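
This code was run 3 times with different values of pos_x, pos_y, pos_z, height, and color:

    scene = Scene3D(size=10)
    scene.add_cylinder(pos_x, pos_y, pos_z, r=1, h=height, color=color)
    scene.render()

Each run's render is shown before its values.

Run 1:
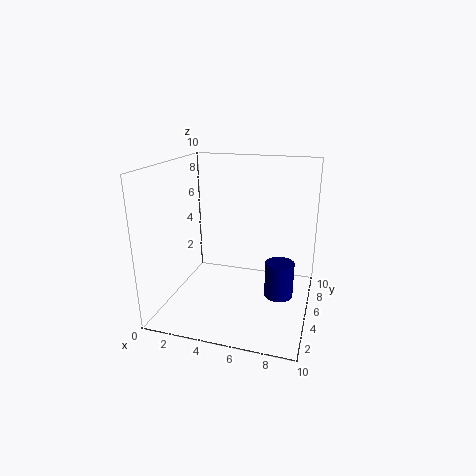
pos_x = 8, pos_y = 5, pos_z = 1, height = 2.5, color = 'navy'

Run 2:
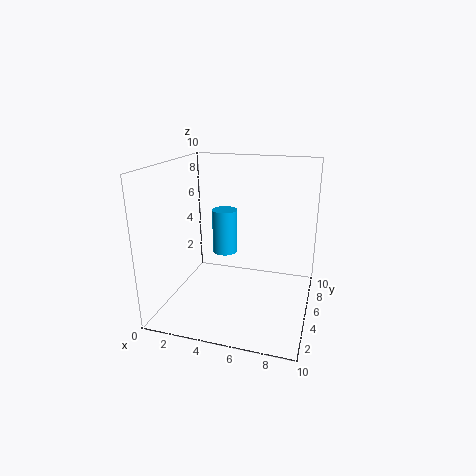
pos_x = 3, pos_y = 8, pos_z = 2.5, height = 3.5, color = 'deepskyblue'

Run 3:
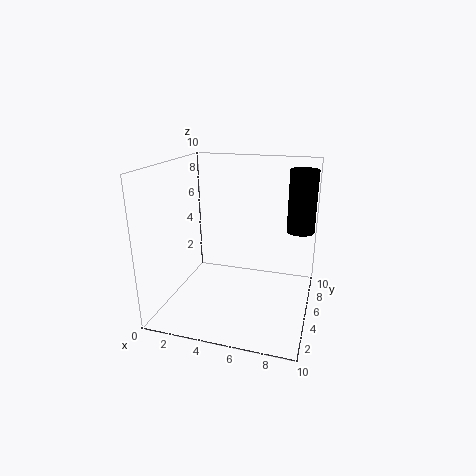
pos_x = 9, pos_y = 7.5, pos_z = 5, height = 4.5, color = 'black'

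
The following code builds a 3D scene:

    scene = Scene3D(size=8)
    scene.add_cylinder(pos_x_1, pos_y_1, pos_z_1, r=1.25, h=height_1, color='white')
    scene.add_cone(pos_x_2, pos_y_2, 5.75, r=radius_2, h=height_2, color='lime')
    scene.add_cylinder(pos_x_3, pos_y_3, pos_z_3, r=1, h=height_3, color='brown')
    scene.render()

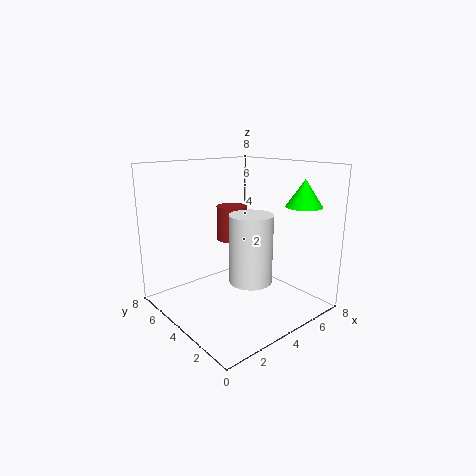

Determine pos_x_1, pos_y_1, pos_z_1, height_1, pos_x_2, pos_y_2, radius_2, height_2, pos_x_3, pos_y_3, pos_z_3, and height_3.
pos_x_1 = 4.75, pos_y_1 = 3.75, pos_z_1 = 1.25, height_1 = 4, pos_x_2 = 6.75, pos_y_2 = 1.75, radius_2 = 1, height_2 = 1.5, pos_x_3 = 6, pos_y_3 = 7, pos_z_3 = 2.75, height_3 = 2.25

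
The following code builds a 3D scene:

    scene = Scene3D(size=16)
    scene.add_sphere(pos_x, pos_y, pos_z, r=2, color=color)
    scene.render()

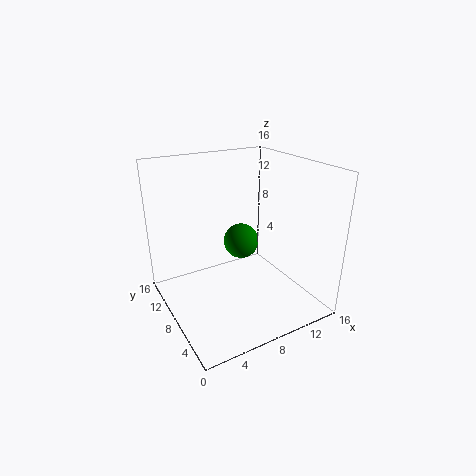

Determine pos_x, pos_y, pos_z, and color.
pos_x = 9, pos_y = 9, pos_z = 7, color = 'green'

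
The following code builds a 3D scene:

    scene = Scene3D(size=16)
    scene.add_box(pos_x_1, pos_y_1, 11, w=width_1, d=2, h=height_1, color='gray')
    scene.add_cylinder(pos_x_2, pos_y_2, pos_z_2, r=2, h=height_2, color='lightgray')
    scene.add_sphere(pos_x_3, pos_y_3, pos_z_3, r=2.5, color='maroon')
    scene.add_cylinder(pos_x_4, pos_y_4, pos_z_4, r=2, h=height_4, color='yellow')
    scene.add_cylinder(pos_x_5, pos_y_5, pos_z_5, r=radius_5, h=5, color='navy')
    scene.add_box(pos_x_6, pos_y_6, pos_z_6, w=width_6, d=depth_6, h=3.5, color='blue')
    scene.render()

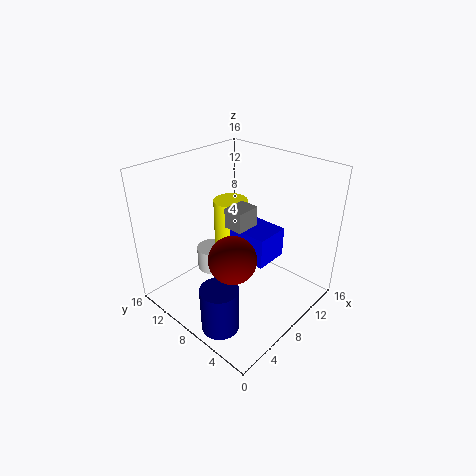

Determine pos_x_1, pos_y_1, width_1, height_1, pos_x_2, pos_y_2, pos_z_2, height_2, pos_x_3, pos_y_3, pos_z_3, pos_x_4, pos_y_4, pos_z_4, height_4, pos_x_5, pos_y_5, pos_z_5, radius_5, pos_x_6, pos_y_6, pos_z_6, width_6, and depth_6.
pos_x_1 = 5; pos_y_1 = 5; width_1 = 2.5; height_1 = 2; pos_x_2 = 9.5; pos_y_2 = 14; pos_z_2 = 0.5; height_2 = 3; pos_x_3 = 5; pos_y_3 = 6; pos_z_3 = 7.5; pos_x_4 = 10; pos_y_4 = 11; pos_z_4 = 5; height_4 = 6; pos_x_5 = 2.5; pos_y_5 = 5.5; pos_z_5 = 0.5; radius_5 = 2; pos_x_6 = 8.5; pos_y_6 = 5; pos_z_6 = 5; width_6 = 4; depth_6 = 5.5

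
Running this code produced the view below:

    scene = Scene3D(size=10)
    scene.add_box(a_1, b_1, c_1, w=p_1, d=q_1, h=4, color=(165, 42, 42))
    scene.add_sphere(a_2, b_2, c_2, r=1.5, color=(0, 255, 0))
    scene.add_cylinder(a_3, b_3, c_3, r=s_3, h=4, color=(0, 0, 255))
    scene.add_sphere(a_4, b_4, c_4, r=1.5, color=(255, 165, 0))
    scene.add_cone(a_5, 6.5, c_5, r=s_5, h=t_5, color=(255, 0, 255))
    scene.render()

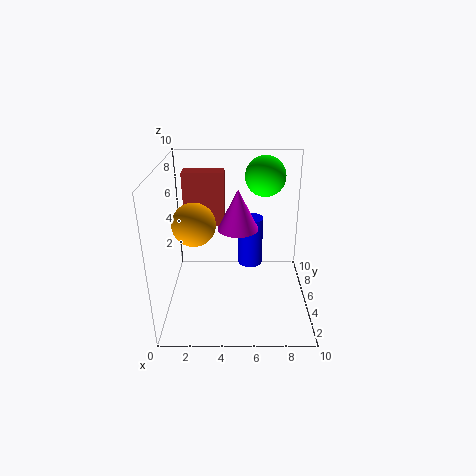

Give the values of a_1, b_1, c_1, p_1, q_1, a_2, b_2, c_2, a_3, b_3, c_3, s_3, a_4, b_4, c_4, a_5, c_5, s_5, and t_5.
a_1 = 1; b_1 = 7; c_1 = 5; p_1 = 3; q_1 = 1.5; a_2 = 7; b_2 = 8; c_2 = 8.5; a_3 = 6; b_3 = 8.5; c_3 = 1; s_3 = 1; a_4 = 2; b_4 = 5; c_4 = 6; a_5 = 5; c_5 = 5; s_5 = 1.5; t_5 = 3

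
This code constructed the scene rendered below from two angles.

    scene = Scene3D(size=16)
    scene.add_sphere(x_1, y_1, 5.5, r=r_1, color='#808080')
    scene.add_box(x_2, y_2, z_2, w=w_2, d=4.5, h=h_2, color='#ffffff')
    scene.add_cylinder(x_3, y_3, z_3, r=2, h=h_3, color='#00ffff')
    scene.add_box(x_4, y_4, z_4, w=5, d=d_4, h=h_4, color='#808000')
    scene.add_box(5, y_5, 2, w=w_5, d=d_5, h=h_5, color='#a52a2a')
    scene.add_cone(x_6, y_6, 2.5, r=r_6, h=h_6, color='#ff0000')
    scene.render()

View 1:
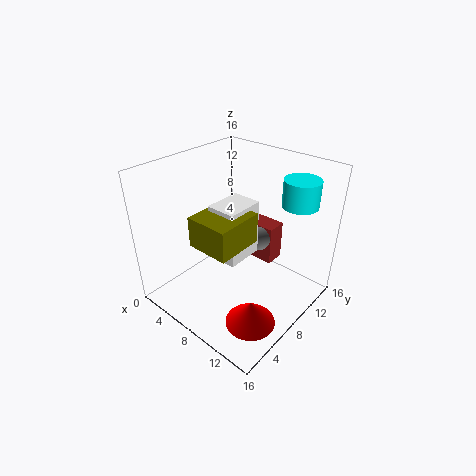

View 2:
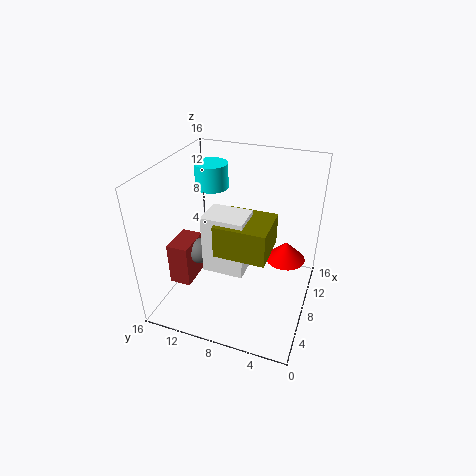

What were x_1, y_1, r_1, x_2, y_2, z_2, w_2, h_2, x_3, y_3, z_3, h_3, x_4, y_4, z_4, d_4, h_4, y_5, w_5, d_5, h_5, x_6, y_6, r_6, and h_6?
x_1 = 7.5, y_1 = 12.5, r_1 = 1.5, x_2 = 5, y_2 = 6.5, z_2 = 5, w_2 = 3.5, h_2 = 6.5, x_3 = 12.5, y_3 = 13, z_3 = 11.5, h_3 = 3, x_4 = 4.5, y_4 = 4, z_4 = 7.5, d_4 = 5.5, h_4 = 3.5, y_5 = 13, w_5 = 4, d_5 = 2.5, h_5 = 5, x_6 = 13.5, y_6 = 3.5, r_6 = 2.5, h_6 = 2.5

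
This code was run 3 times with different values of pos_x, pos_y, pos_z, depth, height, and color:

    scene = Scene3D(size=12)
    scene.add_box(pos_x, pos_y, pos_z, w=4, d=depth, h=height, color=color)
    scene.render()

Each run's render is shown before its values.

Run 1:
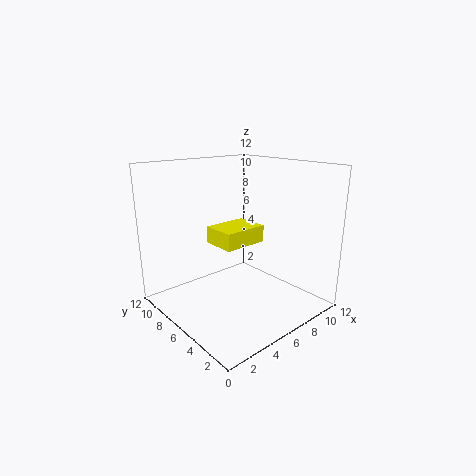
pos_x = 5; pos_y = 6; pos_z = 5; depth = 3; height = 1.5; color = 'yellow'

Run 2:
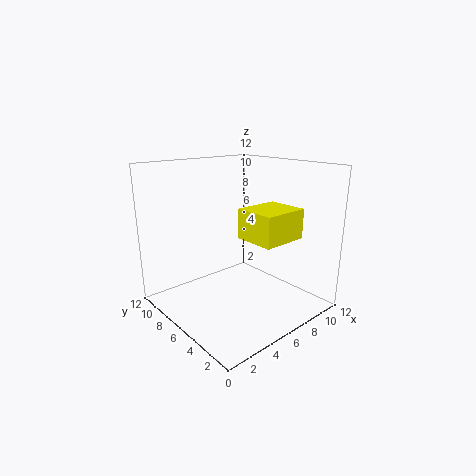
pos_x = 6; pos_y = 2.5; pos_z = 6; depth = 3.5; height = 2.5; color = 'yellow'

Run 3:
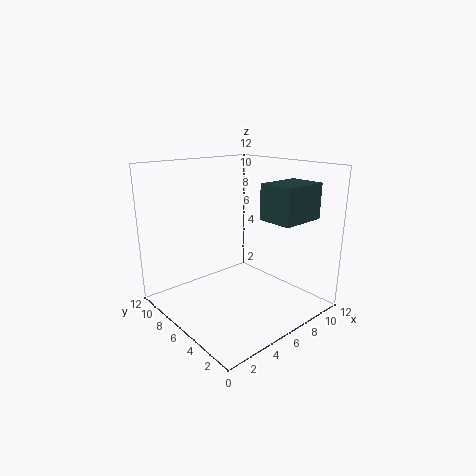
pos_x = 7.5; pos_y = 2; pos_z = 7.5; depth = 3; height = 3; color = 'darkslategray'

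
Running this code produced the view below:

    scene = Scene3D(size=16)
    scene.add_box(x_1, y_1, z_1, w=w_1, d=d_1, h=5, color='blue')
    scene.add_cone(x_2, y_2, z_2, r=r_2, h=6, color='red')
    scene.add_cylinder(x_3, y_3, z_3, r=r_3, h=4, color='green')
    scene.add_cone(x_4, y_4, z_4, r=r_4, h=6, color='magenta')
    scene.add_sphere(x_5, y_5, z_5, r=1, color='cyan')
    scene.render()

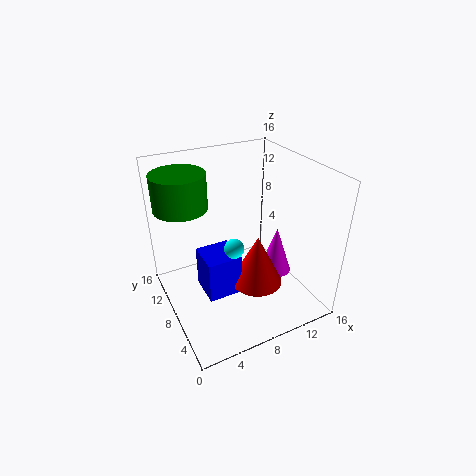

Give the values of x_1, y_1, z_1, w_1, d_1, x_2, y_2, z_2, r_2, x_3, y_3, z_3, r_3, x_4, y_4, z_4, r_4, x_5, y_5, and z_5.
x_1 = 4
y_1 = 7
z_1 = 1
w_1 = 4
d_1 = 4
x_2 = 10
y_2 = 7
z_2 = 2
r_2 = 3
x_3 = 3
y_3 = 12
z_3 = 11
r_3 = 3
x_4 = 14
y_4 = 9
z_4 = 1
r_4 = 2
x_5 = 6
y_5 = 5
z_5 = 9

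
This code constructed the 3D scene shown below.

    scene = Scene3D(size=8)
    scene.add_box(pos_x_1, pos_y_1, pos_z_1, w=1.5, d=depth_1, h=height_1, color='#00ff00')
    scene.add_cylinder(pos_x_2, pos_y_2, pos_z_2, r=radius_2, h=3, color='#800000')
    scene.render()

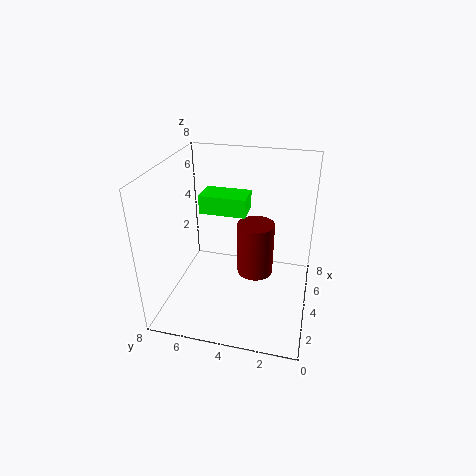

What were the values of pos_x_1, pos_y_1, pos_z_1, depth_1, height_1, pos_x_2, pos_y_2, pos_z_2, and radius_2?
pos_x_1 = 3.5; pos_y_1 = 3.5; pos_z_1 = 5.5; depth_1 = 2.5; height_1 = 1; pos_x_2 = 4; pos_y_2 = 3; pos_z_2 = 2; radius_2 = 1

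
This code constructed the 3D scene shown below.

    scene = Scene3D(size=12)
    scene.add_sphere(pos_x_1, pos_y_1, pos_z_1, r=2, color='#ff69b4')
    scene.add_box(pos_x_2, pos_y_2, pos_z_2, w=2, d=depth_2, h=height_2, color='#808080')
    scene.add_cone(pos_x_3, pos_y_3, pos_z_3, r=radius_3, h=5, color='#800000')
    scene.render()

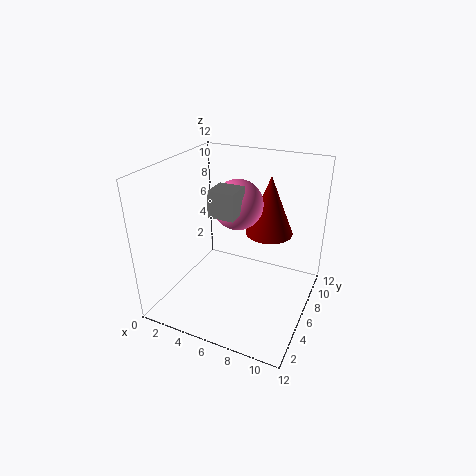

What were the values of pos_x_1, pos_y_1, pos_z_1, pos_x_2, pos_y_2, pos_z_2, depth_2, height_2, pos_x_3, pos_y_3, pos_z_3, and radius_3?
pos_x_1 = 6; pos_y_1 = 6; pos_z_1 = 9; pos_x_2 = 5; pos_y_2 = 3; pos_z_2 = 9; depth_2 = 2; height_2 = 2; pos_x_3 = 8; pos_y_3 = 8; pos_z_3 = 6; radius_3 = 2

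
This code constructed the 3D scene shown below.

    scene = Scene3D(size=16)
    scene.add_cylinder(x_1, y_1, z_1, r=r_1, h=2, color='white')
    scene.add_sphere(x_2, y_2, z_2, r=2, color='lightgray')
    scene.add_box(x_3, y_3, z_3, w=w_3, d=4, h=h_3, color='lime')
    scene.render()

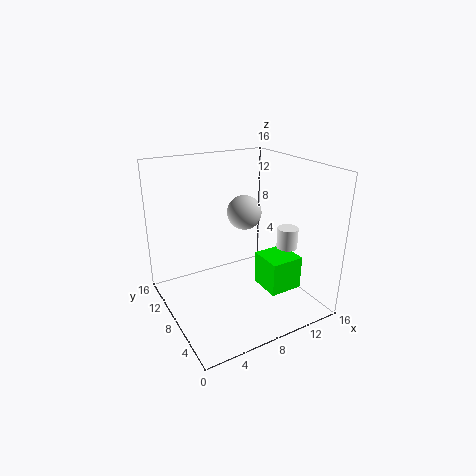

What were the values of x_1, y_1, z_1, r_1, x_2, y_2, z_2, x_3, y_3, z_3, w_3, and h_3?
x_1 = 10
y_1 = 2
z_1 = 9
r_1 = 1
x_2 = 10
y_2 = 10
z_2 = 10
x_3 = 11
y_3 = 5
z_3 = 1
w_3 = 4
h_3 = 4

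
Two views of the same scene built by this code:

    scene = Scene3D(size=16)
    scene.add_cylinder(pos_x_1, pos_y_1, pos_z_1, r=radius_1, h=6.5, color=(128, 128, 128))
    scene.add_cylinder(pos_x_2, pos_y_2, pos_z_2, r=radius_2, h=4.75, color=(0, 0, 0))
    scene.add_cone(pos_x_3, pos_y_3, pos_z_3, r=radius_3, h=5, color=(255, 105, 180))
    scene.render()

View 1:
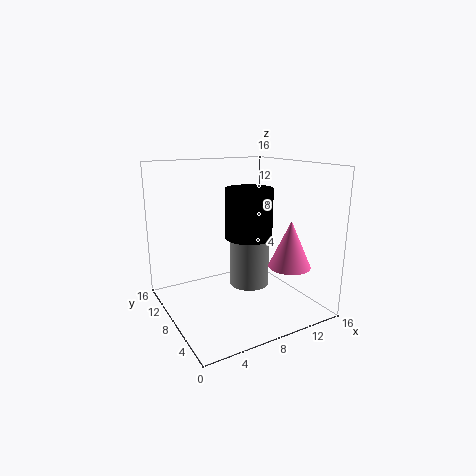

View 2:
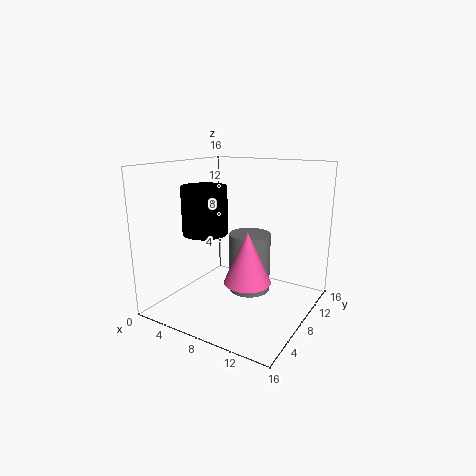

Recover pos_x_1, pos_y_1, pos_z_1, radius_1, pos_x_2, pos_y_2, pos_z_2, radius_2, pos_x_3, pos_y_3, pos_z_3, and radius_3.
pos_x_1 = 9.5; pos_y_1 = 8; pos_z_1 = 2.25; radius_1 = 2.25; pos_x_2 = 6.75; pos_y_2 = 3.75; pos_z_2 = 9.5; radius_2 = 2.25; pos_x_3 = 11.75; pos_y_3 = 3.5; pos_z_3 = 5.5; radius_3 = 2.25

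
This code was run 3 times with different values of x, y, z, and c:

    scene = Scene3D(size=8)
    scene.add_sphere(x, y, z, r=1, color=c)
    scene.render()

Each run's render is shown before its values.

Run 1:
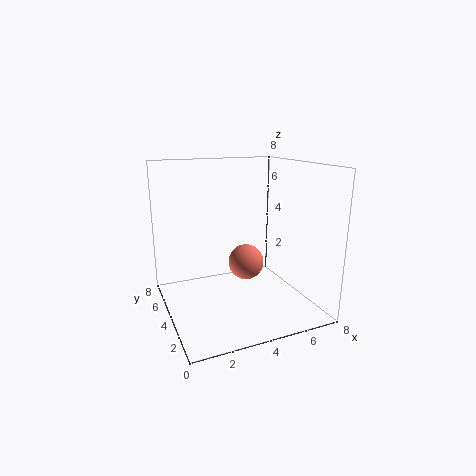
x = 4.5
y = 4
z = 2.5
c = 'salmon'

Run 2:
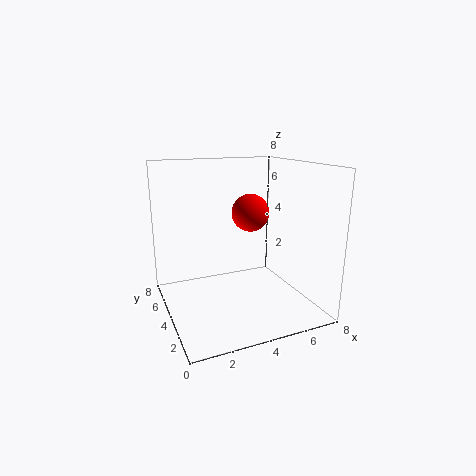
x = 4.5
y = 3.5
z = 5.5
c = 'red'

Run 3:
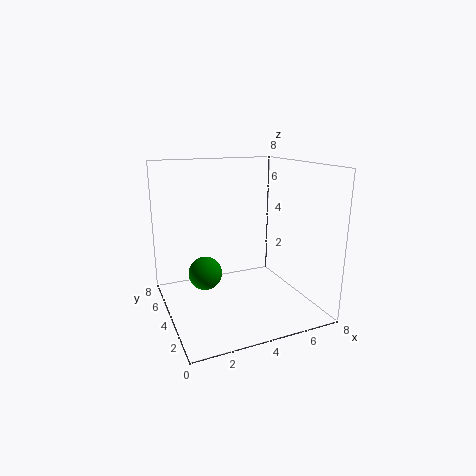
x = 2.5
y = 5.5
z = 1.5
c = 'green'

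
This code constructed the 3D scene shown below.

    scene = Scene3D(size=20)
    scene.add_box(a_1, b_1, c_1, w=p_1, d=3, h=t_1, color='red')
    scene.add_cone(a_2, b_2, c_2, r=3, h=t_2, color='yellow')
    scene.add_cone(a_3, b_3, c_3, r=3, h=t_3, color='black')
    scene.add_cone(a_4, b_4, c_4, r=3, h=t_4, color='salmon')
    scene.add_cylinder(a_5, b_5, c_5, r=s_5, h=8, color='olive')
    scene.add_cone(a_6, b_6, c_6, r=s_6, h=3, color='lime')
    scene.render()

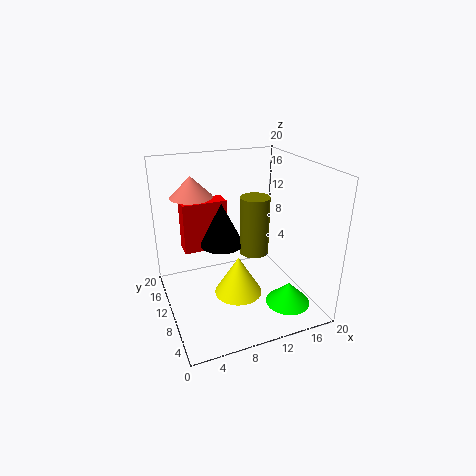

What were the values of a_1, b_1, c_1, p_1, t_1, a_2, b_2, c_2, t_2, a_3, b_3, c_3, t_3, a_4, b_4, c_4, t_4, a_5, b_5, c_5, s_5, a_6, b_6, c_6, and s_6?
a_1 = 4
b_1 = 17
c_1 = 5
p_1 = 7
t_1 = 8
a_2 = 8
b_2 = 5
c_2 = 5
t_2 = 5
a_3 = 8
b_3 = 11
c_3 = 9
t_3 = 6
a_4 = 5
b_4 = 15
c_4 = 15
t_4 = 3
a_5 = 12
b_5 = 9
c_5 = 8
s_5 = 2
a_6 = 15
b_6 = 4
c_6 = 2
s_6 = 3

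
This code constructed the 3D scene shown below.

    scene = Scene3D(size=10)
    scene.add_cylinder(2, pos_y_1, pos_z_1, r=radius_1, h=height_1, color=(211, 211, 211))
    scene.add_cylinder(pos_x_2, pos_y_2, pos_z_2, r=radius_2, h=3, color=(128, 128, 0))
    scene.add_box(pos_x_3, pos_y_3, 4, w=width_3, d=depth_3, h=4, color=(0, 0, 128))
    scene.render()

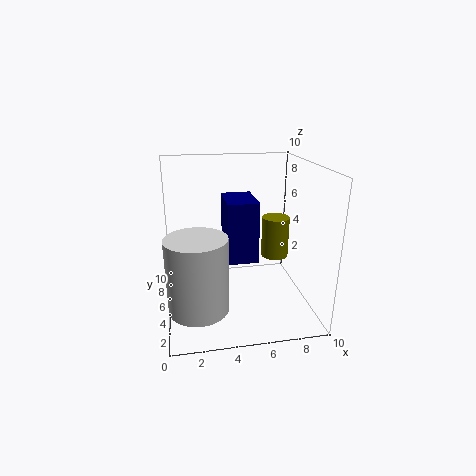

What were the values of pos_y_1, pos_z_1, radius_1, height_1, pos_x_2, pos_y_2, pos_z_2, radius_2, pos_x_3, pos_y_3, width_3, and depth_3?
pos_y_1 = 3
pos_z_1 = 1
radius_1 = 2
height_1 = 5
pos_x_2 = 8
pos_y_2 = 6
pos_z_2 = 3
radius_2 = 1
pos_x_3 = 4
pos_y_3 = 3
width_3 = 2
depth_3 = 3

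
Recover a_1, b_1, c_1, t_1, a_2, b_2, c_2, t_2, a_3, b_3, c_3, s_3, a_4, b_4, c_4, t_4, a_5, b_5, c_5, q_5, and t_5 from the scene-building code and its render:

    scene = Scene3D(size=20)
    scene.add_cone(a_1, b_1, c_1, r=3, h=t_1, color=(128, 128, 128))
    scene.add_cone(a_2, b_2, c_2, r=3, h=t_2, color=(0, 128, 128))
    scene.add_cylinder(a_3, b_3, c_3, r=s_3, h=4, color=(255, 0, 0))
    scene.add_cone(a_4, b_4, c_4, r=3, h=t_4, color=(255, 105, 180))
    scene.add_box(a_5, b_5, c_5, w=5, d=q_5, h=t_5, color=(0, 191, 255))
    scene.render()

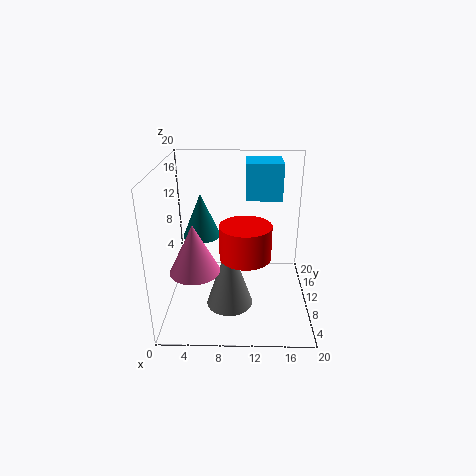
a_1 = 9
b_1 = 5
c_1 = 3
t_1 = 9
a_2 = 4
b_2 = 17
c_2 = 7
t_2 = 7
a_3 = 11
b_3 = 3
c_3 = 11
s_3 = 3
a_4 = 5
b_4 = 3
c_4 = 9
t_4 = 6
a_5 = 11
b_5 = 11
c_5 = 15
q_5 = 5
t_5 = 5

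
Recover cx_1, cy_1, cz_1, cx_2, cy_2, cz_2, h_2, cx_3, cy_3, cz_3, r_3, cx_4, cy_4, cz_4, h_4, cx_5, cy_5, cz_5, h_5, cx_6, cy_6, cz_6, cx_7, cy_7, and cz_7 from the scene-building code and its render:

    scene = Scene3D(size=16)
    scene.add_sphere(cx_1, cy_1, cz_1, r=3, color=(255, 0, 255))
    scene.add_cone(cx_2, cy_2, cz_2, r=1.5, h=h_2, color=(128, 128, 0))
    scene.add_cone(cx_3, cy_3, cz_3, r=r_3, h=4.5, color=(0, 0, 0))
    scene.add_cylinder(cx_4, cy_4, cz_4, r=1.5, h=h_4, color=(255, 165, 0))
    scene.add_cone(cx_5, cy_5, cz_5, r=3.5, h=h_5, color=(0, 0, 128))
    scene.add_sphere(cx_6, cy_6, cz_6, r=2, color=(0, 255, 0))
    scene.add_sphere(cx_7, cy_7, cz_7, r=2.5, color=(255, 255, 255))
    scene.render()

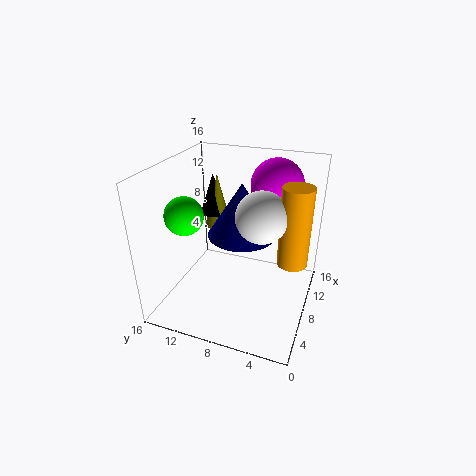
cx_1 = 12.5; cy_1 = 5; cz_1 = 13; cx_2 = 9.5; cy_2 = 11; cz_2 = 8.5; h_2 = 6; cx_3 = 9.5; cy_3 = 11.5; cz_3 = 10; r_3 = 1.5; cx_4 = 6; cy_4 = 1.5; cz_4 = 7.5; h_4 = 8; cx_5 = 6.5; cy_5 = 7; cz_5 = 9.5; h_5 = 5.5; cx_6 = 4.5; cy_6 = 12.5; cz_6 = 11.5; cx_7 = 5; cy_7 = 4.5; cz_7 = 12.5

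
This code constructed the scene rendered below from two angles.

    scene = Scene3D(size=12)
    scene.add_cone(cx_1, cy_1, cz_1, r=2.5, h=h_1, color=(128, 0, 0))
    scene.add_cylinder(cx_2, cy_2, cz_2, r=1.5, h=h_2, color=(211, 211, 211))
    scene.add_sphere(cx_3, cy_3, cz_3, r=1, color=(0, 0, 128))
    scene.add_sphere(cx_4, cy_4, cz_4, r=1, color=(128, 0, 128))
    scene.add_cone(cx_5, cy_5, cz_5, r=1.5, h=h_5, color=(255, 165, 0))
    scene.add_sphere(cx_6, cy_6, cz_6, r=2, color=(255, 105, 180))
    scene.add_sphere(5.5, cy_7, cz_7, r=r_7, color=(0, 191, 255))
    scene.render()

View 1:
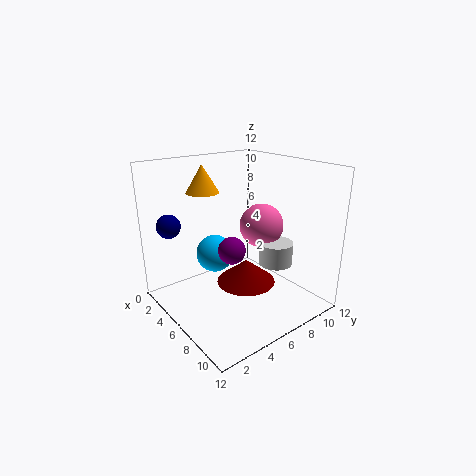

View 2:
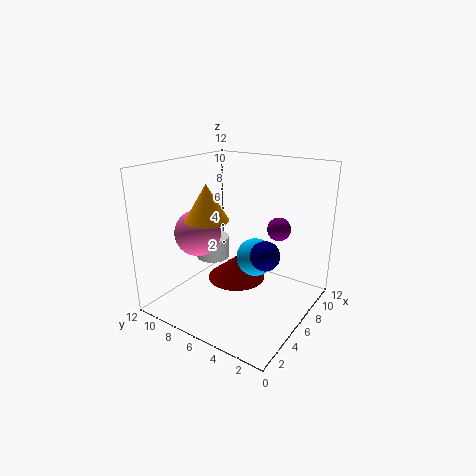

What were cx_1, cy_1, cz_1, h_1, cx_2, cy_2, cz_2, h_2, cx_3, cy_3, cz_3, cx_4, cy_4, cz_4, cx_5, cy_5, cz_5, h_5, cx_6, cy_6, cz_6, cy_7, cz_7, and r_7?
cx_1 = 6.5; cy_1 = 6.5; cz_1 = 2; h_1 = 2; cx_2 = 7; cy_2 = 9.5; cz_2 = 3; h_2 = 2; cx_3 = 2.5; cy_3 = 1.5; cz_3 = 7; cx_4 = 8.5; cy_4 = 3.5; cz_4 = 6.5; cx_5 = 1.5; cy_5 = 5.5; cz_5 = 9; h_5 = 2.5; cx_6 = 5; cy_6 = 9.5; cz_6 = 6; cy_7 = 4; cz_7 = 5; r_7 = 1.5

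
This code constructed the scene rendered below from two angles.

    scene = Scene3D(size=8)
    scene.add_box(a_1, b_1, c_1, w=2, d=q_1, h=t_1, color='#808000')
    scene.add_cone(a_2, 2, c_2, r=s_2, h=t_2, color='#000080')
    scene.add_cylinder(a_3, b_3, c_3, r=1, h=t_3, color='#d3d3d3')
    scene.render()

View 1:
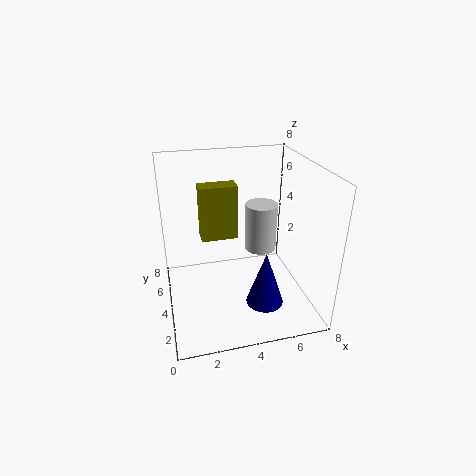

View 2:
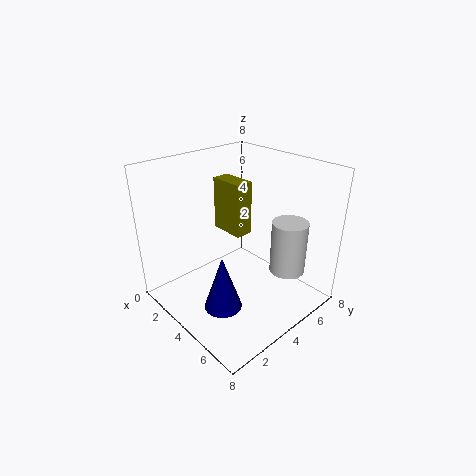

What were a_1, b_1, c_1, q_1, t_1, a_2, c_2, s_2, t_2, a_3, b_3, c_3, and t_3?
a_1 = 2
b_1 = 4
c_1 = 4
q_1 = 1
t_1 = 3
a_2 = 5
c_2 = 1
s_2 = 1
t_2 = 3
a_3 = 6
b_3 = 6
c_3 = 2
t_3 = 3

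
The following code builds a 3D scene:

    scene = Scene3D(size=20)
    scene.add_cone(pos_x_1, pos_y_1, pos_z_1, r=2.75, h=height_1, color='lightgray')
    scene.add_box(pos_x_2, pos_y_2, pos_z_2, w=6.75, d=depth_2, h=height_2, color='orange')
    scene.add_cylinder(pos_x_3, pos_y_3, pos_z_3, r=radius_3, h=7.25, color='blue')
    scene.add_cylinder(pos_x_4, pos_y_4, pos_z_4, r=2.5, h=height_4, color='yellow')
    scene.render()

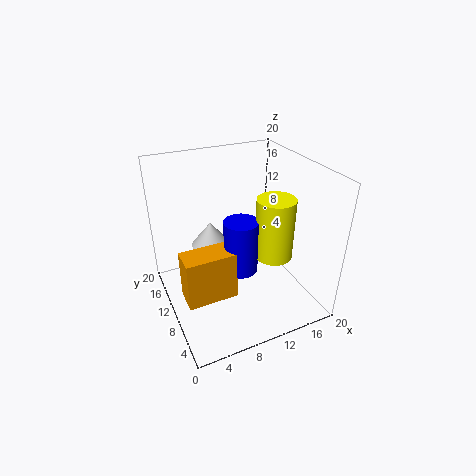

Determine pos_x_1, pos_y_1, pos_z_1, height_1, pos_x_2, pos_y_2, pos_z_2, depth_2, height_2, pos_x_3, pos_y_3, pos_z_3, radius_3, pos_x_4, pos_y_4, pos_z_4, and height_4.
pos_x_1 = 7, pos_y_1 = 12.75, pos_z_1 = 8.25, height_1 = 3.5, pos_x_2 = 1.25, pos_y_2 = 5.75, pos_z_2 = 3.75, depth_2 = 3.5, height_2 = 6.75, pos_x_3 = 9.25, pos_y_3 = 7.5, pos_z_3 = 6.75, radius_3 = 2.25, pos_x_4 = 13.5, pos_y_4 = 6.25, pos_z_4 = 8.5, height_4 = 8.25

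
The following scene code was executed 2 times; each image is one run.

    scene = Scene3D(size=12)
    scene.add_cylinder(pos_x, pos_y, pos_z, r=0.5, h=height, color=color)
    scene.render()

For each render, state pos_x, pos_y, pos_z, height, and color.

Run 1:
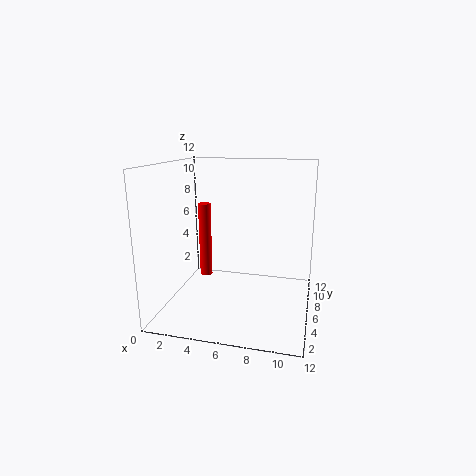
pos_x = 3.5
pos_y = 5
pos_z = 3
height = 6
color = 'red'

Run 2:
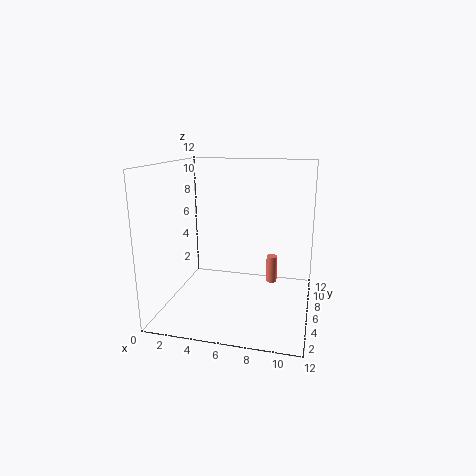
pos_x = 8.5
pos_y = 9
pos_z = 1
height = 2.5
color = 'salmon'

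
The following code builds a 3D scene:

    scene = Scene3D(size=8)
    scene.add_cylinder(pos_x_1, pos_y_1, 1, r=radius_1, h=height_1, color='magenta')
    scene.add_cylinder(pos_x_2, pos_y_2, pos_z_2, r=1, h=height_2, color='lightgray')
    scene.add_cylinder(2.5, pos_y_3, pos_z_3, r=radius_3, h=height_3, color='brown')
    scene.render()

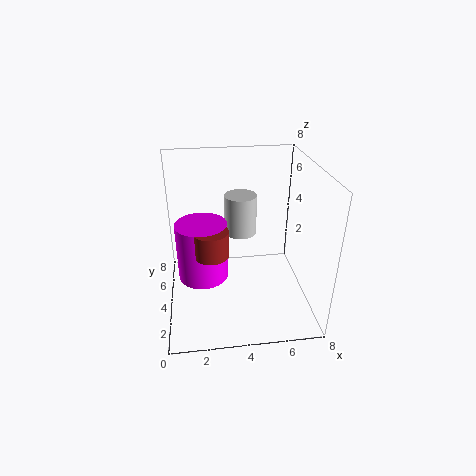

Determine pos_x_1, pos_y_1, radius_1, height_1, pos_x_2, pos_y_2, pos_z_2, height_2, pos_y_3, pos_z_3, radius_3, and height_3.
pos_x_1 = 2
pos_y_1 = 5
radius_1 = 1.5
height_1 = 3.5
pos_x_2 = 4.5
pos_y_2 = 6.5
pos_z_2 = 3
height_2 = 2.5
pos_y_3 = 4
pos_z_3 = 3
radius_3 = 1
height_3 = 1.5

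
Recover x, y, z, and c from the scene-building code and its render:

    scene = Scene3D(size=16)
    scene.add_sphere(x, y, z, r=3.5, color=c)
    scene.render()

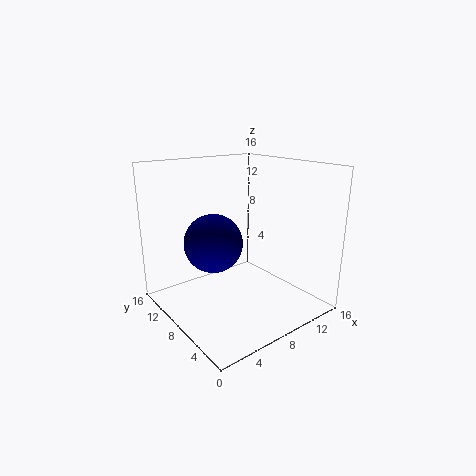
x = 7; y = 11.5; z = 6.5; c = 'navy'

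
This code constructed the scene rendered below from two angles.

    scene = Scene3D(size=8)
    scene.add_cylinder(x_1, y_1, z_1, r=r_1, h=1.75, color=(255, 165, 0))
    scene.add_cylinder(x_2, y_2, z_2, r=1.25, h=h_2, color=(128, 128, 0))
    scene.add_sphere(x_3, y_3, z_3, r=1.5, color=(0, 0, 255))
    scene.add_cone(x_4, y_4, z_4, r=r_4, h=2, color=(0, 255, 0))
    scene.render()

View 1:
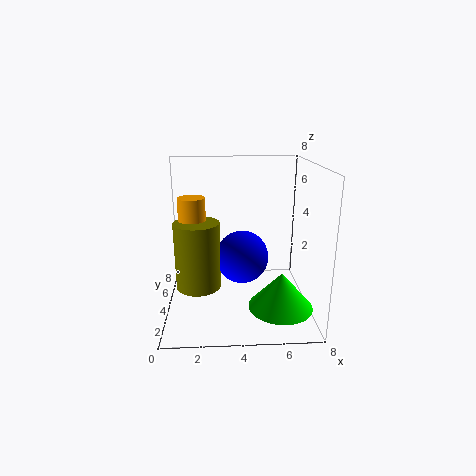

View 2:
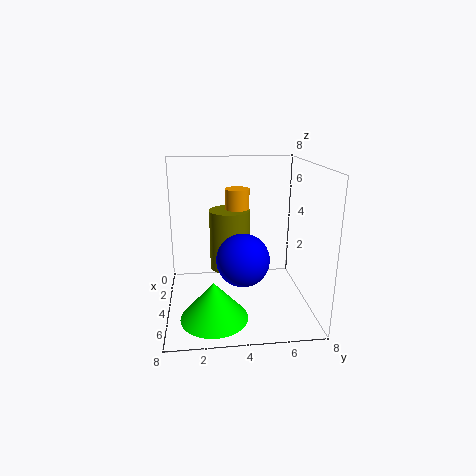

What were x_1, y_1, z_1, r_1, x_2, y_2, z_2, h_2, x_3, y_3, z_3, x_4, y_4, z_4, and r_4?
x_1 = 1.5; y_1 = 4.25; z_1 = 4.5; r_1 = 0.75; x_2 = 1.75; y_2 = 3.75; z_2 = 1.25; h_2 = 3.75; x_3 = 4.25; y_3 = 4.25; z_3 = 2.75; x_4 = 6.25; y_4 = 2.5; z_4 = 0.5; r_4 = 1.75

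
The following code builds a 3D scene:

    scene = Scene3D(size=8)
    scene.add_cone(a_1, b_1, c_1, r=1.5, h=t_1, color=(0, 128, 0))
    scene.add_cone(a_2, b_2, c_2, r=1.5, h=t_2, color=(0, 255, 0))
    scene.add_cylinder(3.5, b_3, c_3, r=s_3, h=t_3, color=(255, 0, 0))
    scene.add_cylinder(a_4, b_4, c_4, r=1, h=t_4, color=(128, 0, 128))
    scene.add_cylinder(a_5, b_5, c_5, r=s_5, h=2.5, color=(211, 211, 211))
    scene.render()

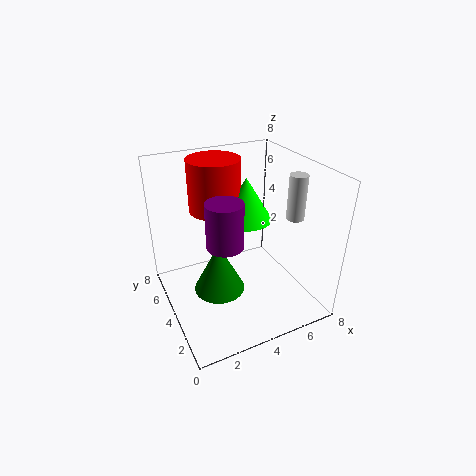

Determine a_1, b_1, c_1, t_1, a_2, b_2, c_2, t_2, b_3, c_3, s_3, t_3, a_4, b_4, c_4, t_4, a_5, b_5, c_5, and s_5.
a_1 = 3
b_1 = 4.5
c_1 = 0.5
t_1 = 3
a_2 = 5
b_2 = 5
c_2 = 4.5
t_2 = 2.5
b_3 = 6
c_3 = 5
s_3 = 1.5
t_3 = 3
a_4 = 3
b_4 = 3.5
c_4 = 4
t_4 = 2.5
a_5 = 7
b_5 = 3
c_5 = 5
s_5 = 0.5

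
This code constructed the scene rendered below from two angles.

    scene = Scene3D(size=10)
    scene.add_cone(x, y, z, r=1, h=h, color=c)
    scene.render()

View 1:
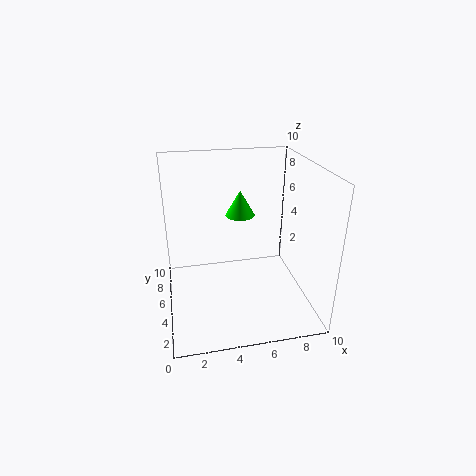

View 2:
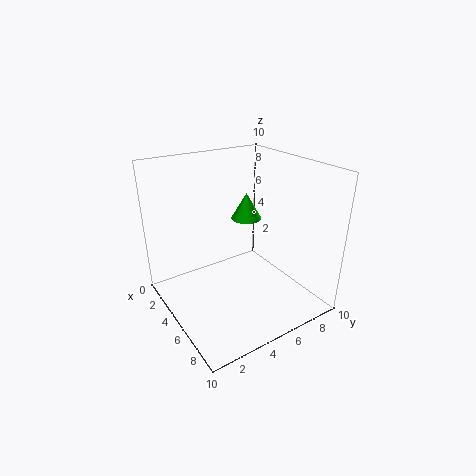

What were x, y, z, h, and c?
x = 5.25, y = 5.5, z = 6.5, h = 1.75, c = 'lime'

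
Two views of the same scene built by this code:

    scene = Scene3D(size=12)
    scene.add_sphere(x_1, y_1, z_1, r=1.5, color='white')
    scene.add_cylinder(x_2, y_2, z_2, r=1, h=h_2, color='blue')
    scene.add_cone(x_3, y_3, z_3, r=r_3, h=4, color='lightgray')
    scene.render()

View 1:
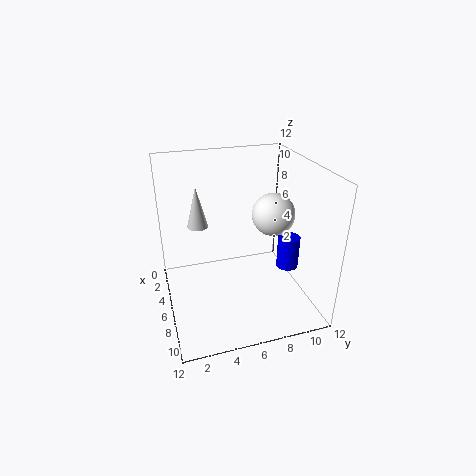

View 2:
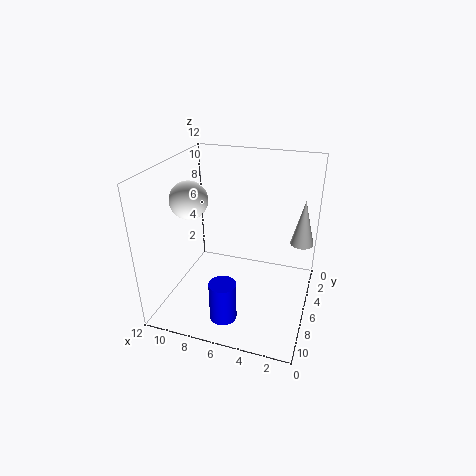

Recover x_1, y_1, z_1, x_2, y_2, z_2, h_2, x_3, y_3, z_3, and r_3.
x_1 = 9.5; y_1 = 7.5; z_1 = 9.5; x_2 = 5.5; y_2 = 11; z_2 = 2; h_2 = 3; x_3 = 1; y_3 = 3.5; z_3 = 5; r_3 = 1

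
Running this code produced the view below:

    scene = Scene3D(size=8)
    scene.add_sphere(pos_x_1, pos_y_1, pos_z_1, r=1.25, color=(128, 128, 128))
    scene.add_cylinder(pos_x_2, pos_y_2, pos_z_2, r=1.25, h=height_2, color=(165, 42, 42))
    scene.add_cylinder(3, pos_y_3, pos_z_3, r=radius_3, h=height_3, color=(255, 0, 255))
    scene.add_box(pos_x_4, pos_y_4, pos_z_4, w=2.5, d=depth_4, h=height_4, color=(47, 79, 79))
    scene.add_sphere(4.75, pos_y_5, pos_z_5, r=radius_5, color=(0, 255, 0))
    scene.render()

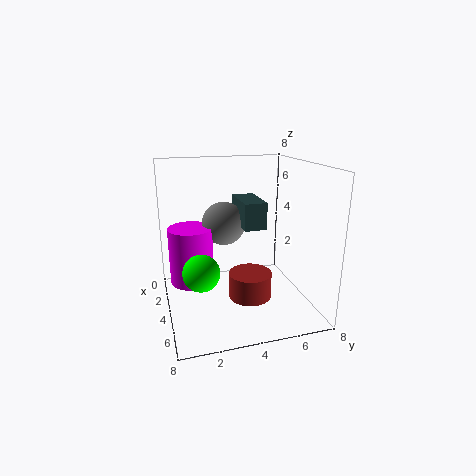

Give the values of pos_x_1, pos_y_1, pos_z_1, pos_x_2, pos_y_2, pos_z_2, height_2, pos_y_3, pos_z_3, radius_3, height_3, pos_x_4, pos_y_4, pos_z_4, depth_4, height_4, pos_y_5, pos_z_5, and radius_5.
pos_x_1 = 2.75, pos_y_1 = 3.5, pos_z_1 = 4.5, pos_x_2 = 4, pos_y_2 = 4.75, pos_z_2 = 0.25, height_2 = 1.5, pos_y_3 = 1.5, pos_z_3 = 1.25, radius_3 = 1.25, height_3 = 3.25, pos_x_4 = 2, pos_y_4 = 4.25, pos_z_4 = 4.5, depth_4 = 1.25, height_4 = 1.5, pos_y_5 = 1.75, pos_z_5 = 2.5, radius_5 = 1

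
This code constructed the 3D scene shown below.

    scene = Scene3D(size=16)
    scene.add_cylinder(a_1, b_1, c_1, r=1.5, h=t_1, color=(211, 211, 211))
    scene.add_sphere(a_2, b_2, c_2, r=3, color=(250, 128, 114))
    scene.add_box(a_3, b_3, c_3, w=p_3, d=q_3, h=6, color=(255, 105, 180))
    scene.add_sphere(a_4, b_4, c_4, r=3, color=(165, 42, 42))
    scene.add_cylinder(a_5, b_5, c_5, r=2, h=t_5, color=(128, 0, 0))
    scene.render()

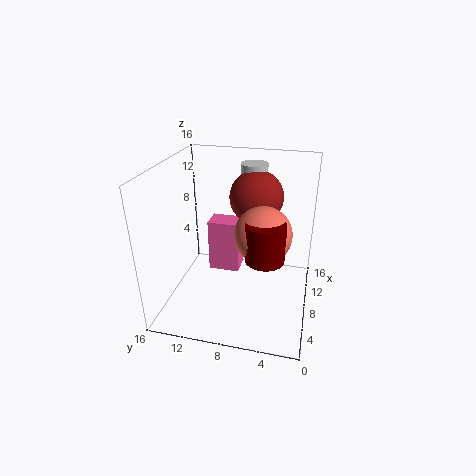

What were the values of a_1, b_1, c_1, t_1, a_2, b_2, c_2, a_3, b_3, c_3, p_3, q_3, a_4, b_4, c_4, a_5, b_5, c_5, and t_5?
a_1 = 11.5, b_1 = 7, c_1 = 12.5, t_1 = 3, a_2 = 6.5, b_2 = 5, c_2 = 9.5, a_3 = 8, b_3 = 8, c_3 = 3.5, p_3 = 2.5, q_3 = 3.5, a_4 = 10.5, b_4 = 6.5, c_4 = 12, a_5 = 5, b_5 = 4.5, c_5 = 7.5, t_5 = 4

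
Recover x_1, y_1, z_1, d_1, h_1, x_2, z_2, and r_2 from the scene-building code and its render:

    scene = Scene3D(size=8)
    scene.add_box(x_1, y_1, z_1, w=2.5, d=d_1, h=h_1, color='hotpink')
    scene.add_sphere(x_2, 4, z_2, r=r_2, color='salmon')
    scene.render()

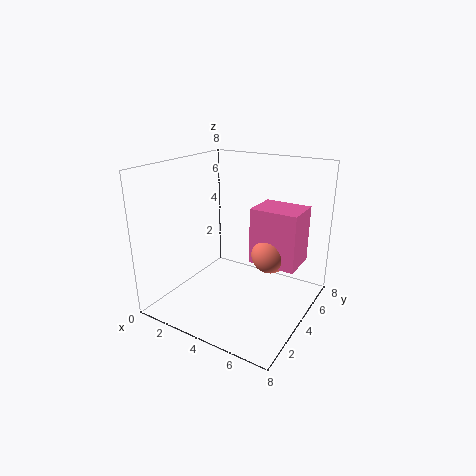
x_1 = 5; y_1 = 3.5; z_1 = 3; d_1 = 2; h_1 = 3; x_2 = 6; z_2 = 3.5; r_2 = 1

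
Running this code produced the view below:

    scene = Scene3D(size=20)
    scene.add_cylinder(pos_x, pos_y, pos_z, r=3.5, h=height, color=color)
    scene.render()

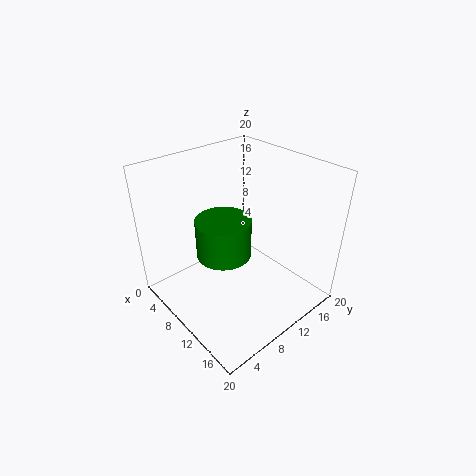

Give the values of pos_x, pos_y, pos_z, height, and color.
pos_x = 11.25; pos_y = 6.5; pos_z = 9.75; height = 5; color = 'green'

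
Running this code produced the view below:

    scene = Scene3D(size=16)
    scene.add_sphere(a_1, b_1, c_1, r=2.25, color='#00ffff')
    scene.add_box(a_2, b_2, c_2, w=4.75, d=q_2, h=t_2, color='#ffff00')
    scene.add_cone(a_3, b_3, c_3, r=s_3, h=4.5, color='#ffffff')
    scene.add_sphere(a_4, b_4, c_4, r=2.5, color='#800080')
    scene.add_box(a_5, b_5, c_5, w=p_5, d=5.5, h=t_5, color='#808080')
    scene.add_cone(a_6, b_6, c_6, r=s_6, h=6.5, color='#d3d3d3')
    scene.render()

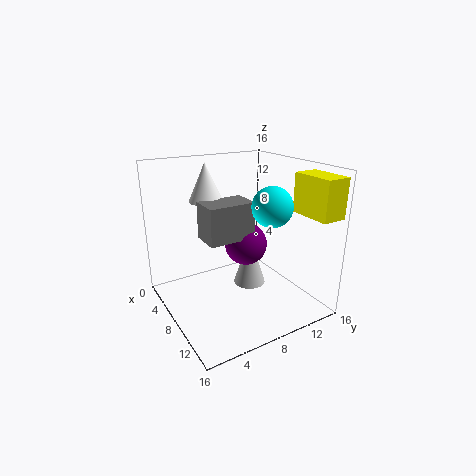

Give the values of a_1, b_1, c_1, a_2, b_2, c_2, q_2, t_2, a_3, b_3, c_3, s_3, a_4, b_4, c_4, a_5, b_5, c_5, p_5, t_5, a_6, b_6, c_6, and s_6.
a_1 = 9.75, b_1 = 11.25, c_1 = 11.5, a_2 = 10.75, b_2 = 13.25, c_2 = 11, q_2 = 2.75, t_2 = 4.25, a_3 = 3.25, b_3 = 6.5, c_3 = 11.25, s_3 = 2, a_4 = 6.5, b_4 = 10, c_4 = 6.25, a_5 = 4.5, b_5 = 4.75, c_5 = 7.5, p_5 = 3.5, t_5 = 4.25, a_6 = 5.5, b_6 = 11.25, c_6 = 0.25, s_6 = 2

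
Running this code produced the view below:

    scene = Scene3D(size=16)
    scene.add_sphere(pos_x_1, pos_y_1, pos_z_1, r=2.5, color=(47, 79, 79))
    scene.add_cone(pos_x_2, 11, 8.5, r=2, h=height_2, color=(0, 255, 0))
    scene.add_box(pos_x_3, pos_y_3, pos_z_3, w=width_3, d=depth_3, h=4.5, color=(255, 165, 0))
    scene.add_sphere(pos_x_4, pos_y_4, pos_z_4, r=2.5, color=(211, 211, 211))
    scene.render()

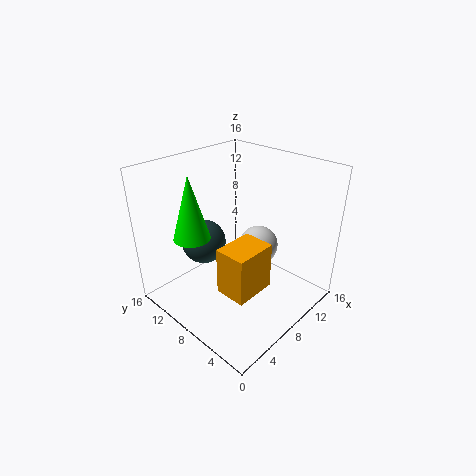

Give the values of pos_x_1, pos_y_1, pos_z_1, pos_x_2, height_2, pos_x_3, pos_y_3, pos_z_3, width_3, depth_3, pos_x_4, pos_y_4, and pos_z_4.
pos_x_1 = 6
pos_y_1 = 11.5
pos_z_1 = 7
pos_x_2 = 4
height_2 = 7
pos_x_3 = 1.5
pos_y_3 = 1.5
pos_z_3 = 6.5
width_3 = 4
depth_3 = 3
pos_x_4 = 13.5
pos_y_4 = 9.5
pos_z_4 = 4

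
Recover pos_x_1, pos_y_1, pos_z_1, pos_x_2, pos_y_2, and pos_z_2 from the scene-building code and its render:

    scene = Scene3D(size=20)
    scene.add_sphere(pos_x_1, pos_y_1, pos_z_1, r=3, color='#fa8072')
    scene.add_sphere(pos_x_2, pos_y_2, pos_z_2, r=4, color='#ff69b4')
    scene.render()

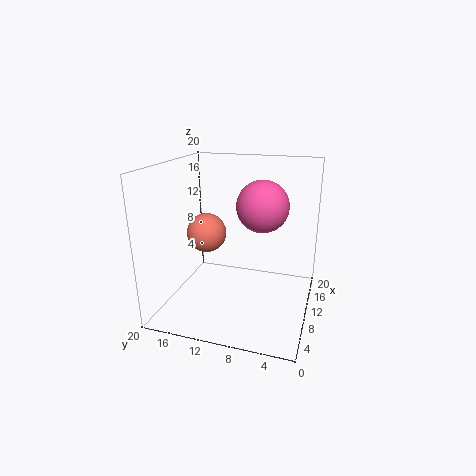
pos_x_1 = 13, pos_y_1 = 16, pos_z_1 = 9, pos_x_2 = 16, pos_y_2 = 8, pos_z_2 = 13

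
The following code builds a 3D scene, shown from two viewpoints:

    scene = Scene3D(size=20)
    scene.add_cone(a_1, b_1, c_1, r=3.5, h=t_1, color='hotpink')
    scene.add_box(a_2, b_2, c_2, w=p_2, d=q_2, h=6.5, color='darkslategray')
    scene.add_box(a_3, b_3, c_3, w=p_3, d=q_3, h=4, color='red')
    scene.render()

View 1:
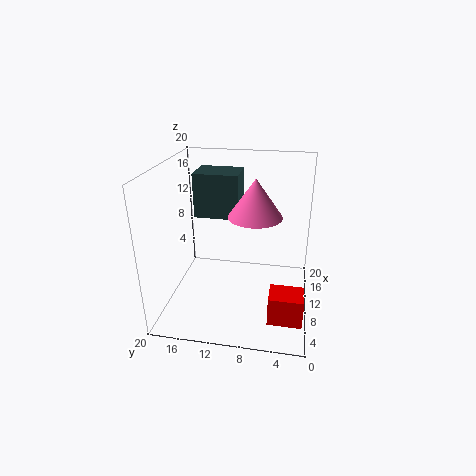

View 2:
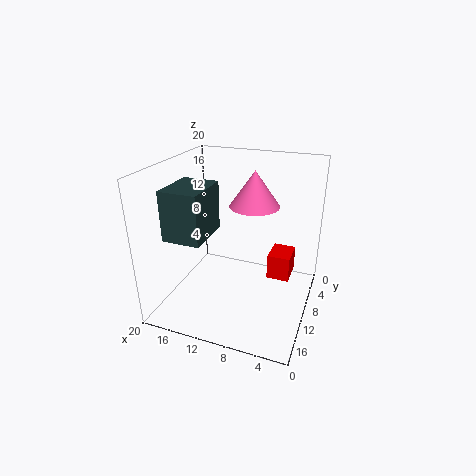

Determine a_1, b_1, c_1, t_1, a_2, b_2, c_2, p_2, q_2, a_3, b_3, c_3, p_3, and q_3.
a_1 = 8.5; b_1 = 7.5; c_1 = 14; t_1 = 5; a_2 = 12.5; b_2 = 10.5; c_2 = 11.5; p_2 = 5; q_2 = 6.5; a_3 = 3.5; b_3 = 0.5; c_3 = 1; p_3 = 3.5; q_3 = 4.5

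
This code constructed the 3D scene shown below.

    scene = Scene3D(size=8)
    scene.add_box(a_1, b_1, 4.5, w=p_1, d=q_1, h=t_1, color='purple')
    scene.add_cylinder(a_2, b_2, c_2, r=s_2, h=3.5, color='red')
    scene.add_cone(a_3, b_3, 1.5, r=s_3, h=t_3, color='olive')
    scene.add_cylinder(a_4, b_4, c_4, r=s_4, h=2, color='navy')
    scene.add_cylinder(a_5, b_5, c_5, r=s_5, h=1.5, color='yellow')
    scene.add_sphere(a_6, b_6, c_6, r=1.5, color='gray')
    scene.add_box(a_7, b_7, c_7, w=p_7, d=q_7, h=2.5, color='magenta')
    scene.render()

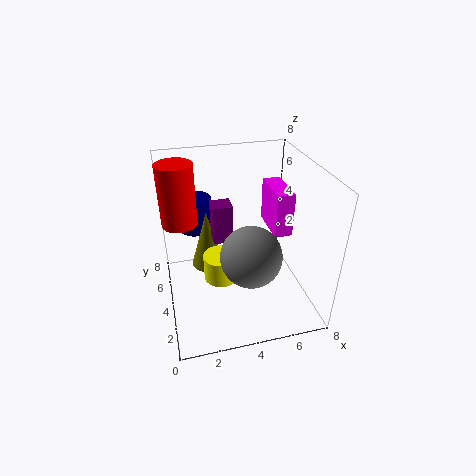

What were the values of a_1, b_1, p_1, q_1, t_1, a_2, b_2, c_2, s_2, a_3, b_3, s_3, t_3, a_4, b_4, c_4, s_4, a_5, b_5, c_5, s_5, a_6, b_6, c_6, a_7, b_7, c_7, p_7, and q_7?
a_1 = 2.5
b_1 = 3
p_1 = 1
q_1 = 1
t_1 = 2
a_2 = 1
b_2 = 5.5
c_2 = 4.5
s_2 = 1
a_3 = 2.5
b_3 = 5.5
s_3 = 1
t_3 = 3.5
a_4 = 2
b_4 = 6.5
c_4 = 3.5
s_4 = 1
a_5 = 3
b_5 = 4
c_5 = 1.5
s_5 = 1
a_6 = 4
b_6 = 1.5
c_6 = 4.5
a_7 = 6
b_7 = 3.5
c_7 = 4
p_7 = 1
q_7 = 2.5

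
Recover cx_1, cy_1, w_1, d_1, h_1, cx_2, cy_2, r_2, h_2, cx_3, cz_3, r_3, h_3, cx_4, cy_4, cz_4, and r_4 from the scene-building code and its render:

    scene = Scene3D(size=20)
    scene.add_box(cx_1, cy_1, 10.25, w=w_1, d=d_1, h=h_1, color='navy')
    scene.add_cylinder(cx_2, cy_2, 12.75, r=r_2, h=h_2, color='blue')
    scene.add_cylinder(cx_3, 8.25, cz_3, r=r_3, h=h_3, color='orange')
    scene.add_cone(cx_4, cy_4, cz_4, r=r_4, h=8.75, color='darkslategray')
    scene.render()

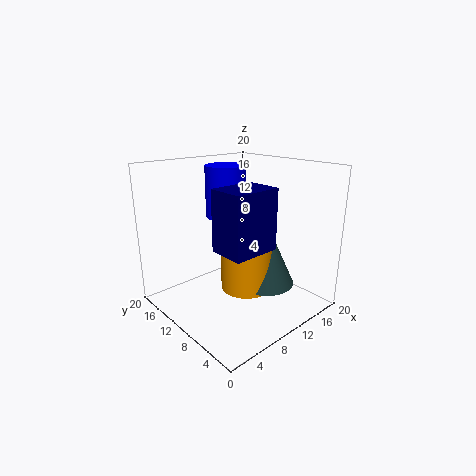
cx_1 = 4.25, cy_1 = 3.5, w_1 = 6.25, d_1 = 4.75, h_1 = 7.75, cx_2 = 9.75, cy_2 = 12.25, r_2 = 2.75, h_2 = 7, cx_3 = 10, cz_3 = 3.25, r_3 = 3.5, h_3 = 8.75, cx_4 = 12.25, cy_4 = 6.75, cz_4 = 3.75, r_4 = 4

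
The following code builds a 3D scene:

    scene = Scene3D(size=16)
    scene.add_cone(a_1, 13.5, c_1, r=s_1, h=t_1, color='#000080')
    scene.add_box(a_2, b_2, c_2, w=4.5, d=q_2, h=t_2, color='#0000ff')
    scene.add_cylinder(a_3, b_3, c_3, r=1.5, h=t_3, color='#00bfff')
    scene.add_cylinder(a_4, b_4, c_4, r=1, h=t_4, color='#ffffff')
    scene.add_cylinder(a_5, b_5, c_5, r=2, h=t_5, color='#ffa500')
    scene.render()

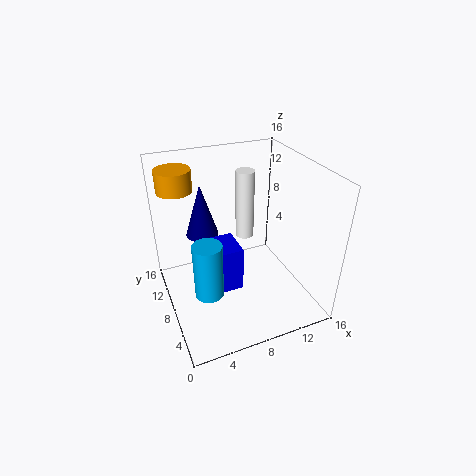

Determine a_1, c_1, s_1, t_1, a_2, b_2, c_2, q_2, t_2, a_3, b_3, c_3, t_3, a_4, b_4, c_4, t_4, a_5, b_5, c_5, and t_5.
a_1 = 5.5; c_1 = 6; s_1 = 2; t_1 = 6.5; a_2 = 4; b_2 = 7.5; c_2 = 1; q_2 = 4; t_2 = 5.5; a_3 = 3.5; b_3 = 5; c_3 = 4; t_3 = 6; a_4 = 9; b_4 = 8.5; c_4 = 8; t_4 = 7.5; a_5 = 2.5; b_5 = 13; c_5 = 12.5; t_5 = 2.5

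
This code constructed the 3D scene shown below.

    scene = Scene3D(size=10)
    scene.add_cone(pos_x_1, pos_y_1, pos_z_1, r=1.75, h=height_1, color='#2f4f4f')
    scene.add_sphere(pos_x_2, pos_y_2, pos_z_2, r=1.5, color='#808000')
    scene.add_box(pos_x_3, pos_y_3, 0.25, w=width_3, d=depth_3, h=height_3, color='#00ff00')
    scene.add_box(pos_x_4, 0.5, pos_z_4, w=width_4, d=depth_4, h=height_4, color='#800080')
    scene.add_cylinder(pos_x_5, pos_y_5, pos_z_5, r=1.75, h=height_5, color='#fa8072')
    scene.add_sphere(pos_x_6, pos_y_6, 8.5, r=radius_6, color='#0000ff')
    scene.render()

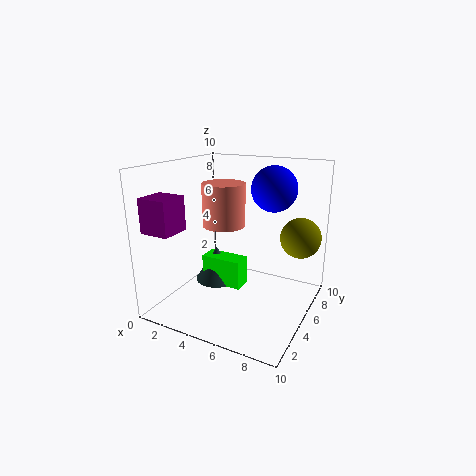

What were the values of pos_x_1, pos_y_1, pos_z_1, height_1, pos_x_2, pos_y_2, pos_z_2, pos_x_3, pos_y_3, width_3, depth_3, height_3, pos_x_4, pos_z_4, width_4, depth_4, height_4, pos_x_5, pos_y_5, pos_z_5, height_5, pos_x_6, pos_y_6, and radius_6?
pos_x_1 = 2, pos_y_1 = 7, pos_z_1 = 0.25, height_1 = 2.75, pos_x_2 = 8.5, pos_y_2 = 8.25, pos_z_2 = 4.5, pos_x_3 = 1.25, pos_y_3 = 6, width_3 = 3.25, depth_3 = 1.5, height_3 = 2.25, pos_x_4 = 0.5, pos_z_4 = 6, width_4 = 2, depth_4 = 2, height_4 = 2.25, pos_x_5 = 2, pos_y_5 = 8.25, pos_z_5 = 4.5, height_5 = 3.5, pos_x_6 = 7.25, pos_y_6 = 5.75, radius_6 = 1.5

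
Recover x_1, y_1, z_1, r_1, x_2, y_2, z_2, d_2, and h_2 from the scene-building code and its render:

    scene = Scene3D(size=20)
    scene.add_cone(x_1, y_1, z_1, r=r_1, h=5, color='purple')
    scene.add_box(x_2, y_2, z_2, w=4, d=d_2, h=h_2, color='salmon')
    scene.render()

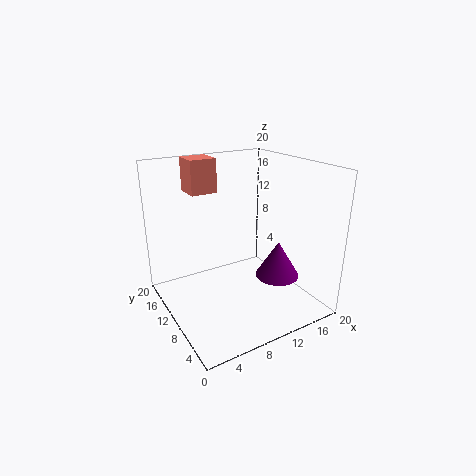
x_1 = 14, y_1 = 6, z_1 = 5, r_1 = 3, x_2 = 6, y_2 = 16, z_2 = 15, d_2 = 4, h_2 = 5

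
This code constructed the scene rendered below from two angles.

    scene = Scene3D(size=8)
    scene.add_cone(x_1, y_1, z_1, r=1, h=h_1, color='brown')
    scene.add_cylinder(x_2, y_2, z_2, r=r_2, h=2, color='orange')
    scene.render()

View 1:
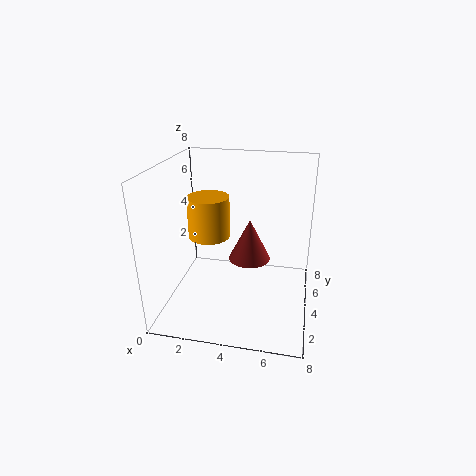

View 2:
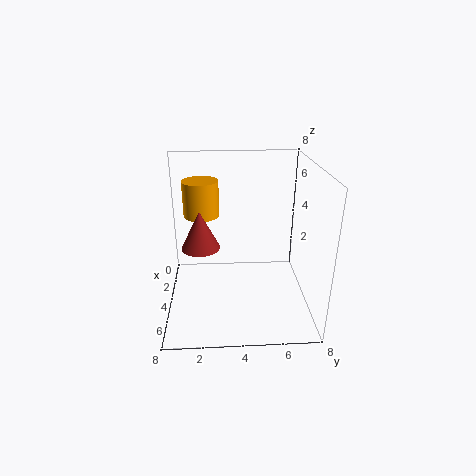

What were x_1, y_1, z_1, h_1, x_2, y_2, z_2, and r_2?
x_1 = 5; y_1 = 2; z_1 = 4; h_1 = 2; x_2 = 3; y_2 = 2; z_2 = 5; r_2 = 1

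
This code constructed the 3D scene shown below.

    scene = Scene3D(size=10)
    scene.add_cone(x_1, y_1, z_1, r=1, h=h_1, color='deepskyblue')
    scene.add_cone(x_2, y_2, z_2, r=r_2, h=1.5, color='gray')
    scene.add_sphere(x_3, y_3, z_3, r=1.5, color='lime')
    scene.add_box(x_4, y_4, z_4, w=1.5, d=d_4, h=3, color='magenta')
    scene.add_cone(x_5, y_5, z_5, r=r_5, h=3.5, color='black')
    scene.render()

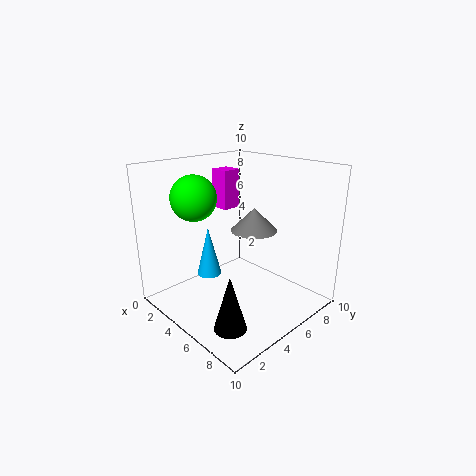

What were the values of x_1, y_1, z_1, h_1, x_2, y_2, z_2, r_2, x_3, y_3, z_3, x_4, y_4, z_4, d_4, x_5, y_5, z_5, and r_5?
x_1 = 1, y_1 = 5.5, z_1 = 0.5, h_1 = 4, x_2 = 6.5, y_2 = 5, z_2 = 6, r_2 = 1.5, x_3 = 3.5, y_3 = 2.5, z_3 = 8, x_4 = 0.5, y_4 = 6.5, z_4 = 6, d_4 = 1.5, x_5 = 8, y_5 = 1.5, z_5 = 1, r_5 = 1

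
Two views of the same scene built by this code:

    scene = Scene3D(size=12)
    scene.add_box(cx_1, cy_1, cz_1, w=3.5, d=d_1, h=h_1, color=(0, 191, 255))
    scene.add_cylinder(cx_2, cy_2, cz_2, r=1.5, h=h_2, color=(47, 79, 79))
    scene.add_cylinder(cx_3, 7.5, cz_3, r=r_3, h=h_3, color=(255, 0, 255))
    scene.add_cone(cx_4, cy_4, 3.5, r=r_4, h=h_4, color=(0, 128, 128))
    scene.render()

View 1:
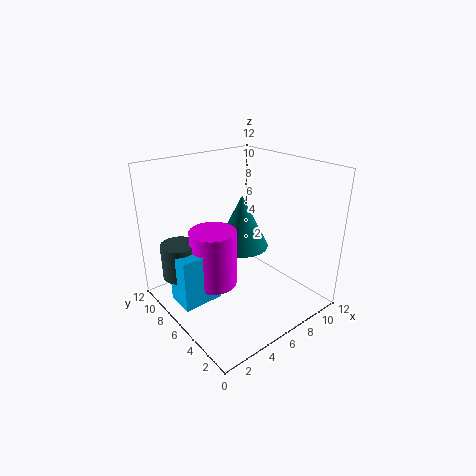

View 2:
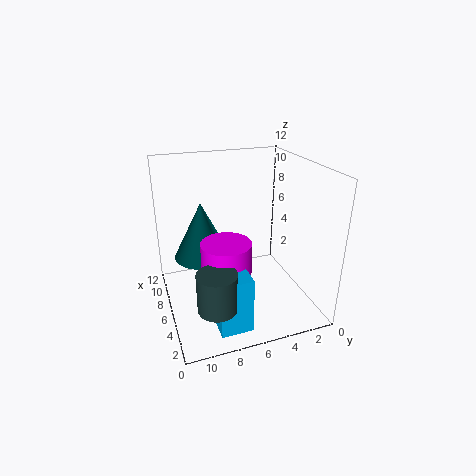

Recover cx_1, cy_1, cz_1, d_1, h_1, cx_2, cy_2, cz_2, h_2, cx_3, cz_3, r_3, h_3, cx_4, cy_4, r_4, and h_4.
cx_1 = 1, cy_1 = 6.5, cz_1 = 0.5, d_1 = 2.5, h_1 = 4.5, cx_2 = 2, cy_2 = 9, cz_2 = 2.5, h_2 = 3, cx_3 = 4.5, cz_3 = 1.5, r_3 = 2, h_3 = 5, cx_4 = 8.5, cy_4 = 8.5, r_4 = 2.5, h_4 = 5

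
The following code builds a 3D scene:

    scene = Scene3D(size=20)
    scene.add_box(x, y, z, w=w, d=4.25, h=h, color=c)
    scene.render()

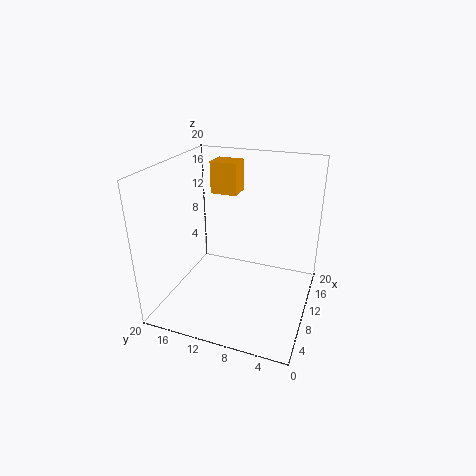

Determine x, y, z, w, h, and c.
x = 16.5, y = 12.75, z = 13.5, w = 3.5, h = 5, c = 'orange'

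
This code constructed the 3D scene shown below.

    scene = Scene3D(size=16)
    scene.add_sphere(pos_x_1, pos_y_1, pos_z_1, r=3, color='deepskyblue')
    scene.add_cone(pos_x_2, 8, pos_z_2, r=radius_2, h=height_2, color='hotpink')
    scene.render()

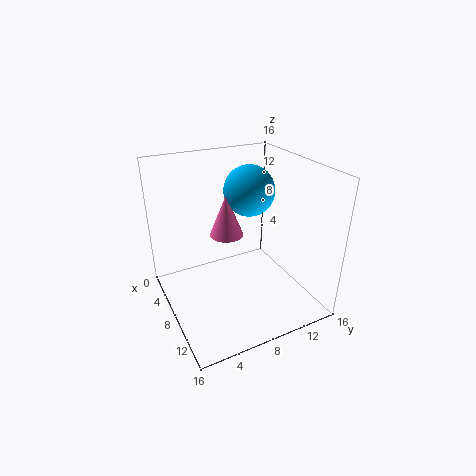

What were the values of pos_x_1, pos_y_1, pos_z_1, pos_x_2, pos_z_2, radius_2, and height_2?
pos_x_1 = 5
pos_y_1 = 11
pos_z_1 = 12
pos_x_2 = 5
pos_z_2 = 7
radius_2 = 2
height_2 = 5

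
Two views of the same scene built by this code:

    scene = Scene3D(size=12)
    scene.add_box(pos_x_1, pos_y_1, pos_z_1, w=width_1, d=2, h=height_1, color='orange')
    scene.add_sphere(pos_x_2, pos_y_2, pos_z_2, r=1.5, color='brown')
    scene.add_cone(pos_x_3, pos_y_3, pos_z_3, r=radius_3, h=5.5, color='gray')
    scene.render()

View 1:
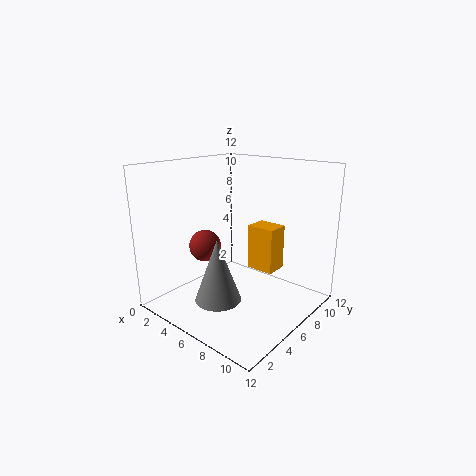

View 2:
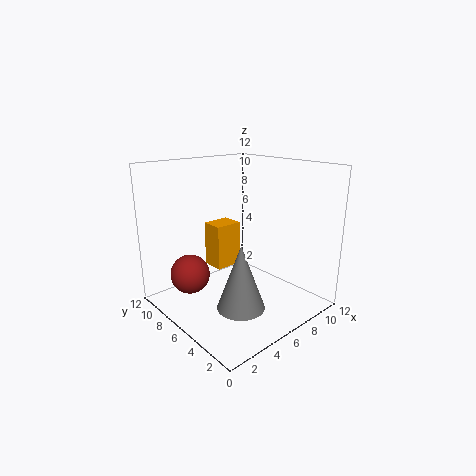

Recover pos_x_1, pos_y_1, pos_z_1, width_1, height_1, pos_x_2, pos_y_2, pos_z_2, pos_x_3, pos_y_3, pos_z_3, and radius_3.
pos_x_1 = 5.5, pos_y_1 = 8, pos_z_1 = 2.5, width_1 = 2.5, height_1 = 4, pos_x_2 = 1.5, pos_y_2 = 6.5, pos_z_2 = 4, pos_x_3 = 5, pos_y_3 = 4.5, pos_z_3 = 0.5, radius_3 = 2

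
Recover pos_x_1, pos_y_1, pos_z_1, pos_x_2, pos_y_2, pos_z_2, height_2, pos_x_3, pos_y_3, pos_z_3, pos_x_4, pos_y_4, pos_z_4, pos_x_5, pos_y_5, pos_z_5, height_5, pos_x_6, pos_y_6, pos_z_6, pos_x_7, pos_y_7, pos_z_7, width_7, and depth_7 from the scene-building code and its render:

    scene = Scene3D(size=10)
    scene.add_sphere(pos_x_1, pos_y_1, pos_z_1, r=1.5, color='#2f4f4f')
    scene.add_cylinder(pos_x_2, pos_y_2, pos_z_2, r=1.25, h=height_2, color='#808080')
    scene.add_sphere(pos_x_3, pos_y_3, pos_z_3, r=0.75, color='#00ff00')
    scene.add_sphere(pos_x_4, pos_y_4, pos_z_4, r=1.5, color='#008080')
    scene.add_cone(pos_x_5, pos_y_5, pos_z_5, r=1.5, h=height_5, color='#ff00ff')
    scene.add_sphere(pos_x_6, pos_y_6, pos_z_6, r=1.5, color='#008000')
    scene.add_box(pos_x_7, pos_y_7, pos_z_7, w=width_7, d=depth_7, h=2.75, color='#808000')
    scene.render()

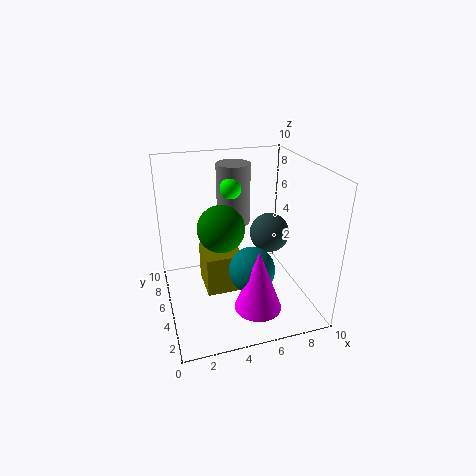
pos_x_1 = 8
pos_y_1 = 6.5
pos_z_1 = 4.25
pos_x_2 = 5.5
pos_y_2 = 7.75
pos_z_2 = 5
height_2 = 4.5
pos_x_3 = 5
pos_y_3 = 6.75
pos_z_3 = 8
pos_x_4 = 5.25
pos_y_4 = 2.75
pos_z_4 = 3.75
pos_x_5 = 5.25
pos_y_5 = 1.5
pos_z_5 = 1.75
height_5 = 4
pos_x_6 = 3.5
pos_y_6 = 3.75
pos_z_6 = 6.5
pos_x_7 = 2.5
pos_y_7 = 3.75
pos_z_7 = 1.5
width_7 = 2.5
depth_7 = 2.75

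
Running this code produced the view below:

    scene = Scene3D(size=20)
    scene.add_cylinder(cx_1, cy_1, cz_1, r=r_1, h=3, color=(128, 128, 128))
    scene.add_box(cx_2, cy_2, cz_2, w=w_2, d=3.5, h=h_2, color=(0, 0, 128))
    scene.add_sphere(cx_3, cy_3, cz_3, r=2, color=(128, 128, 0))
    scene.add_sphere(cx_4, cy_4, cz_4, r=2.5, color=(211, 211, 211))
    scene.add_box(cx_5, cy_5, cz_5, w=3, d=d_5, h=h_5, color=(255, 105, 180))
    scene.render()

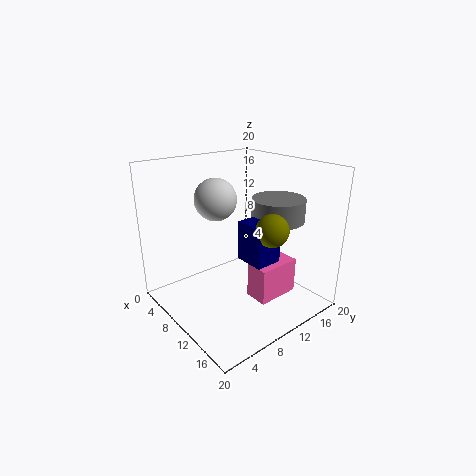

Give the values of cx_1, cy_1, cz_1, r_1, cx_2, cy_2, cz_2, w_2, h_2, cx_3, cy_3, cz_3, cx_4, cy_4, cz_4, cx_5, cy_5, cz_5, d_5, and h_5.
cx_1 = 14; cy_1 = 13.5; cz_1 = 13; r_1 = 3.5; cx_2 = 13; cy_2 = 7.5; cz_2 = 9; w_2 = 4; h_2 = 5; cx_3 = 17; cy_3 = 9.5; cz_3 = 13.5; cx_4 = 12; cy_4 = 5; cz_4 = 17; cx_5 = 15; cy_5 = 7.5; cz_5 = 4.5; d_5 = 5.5; h_5 = 4.5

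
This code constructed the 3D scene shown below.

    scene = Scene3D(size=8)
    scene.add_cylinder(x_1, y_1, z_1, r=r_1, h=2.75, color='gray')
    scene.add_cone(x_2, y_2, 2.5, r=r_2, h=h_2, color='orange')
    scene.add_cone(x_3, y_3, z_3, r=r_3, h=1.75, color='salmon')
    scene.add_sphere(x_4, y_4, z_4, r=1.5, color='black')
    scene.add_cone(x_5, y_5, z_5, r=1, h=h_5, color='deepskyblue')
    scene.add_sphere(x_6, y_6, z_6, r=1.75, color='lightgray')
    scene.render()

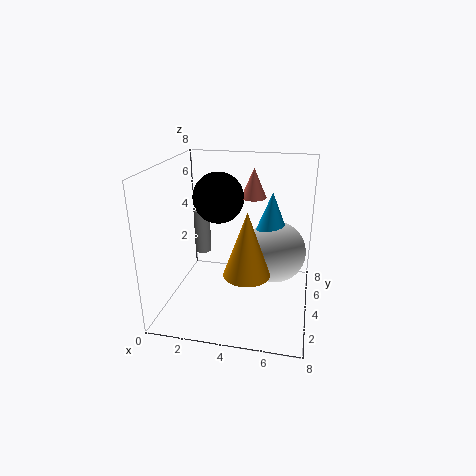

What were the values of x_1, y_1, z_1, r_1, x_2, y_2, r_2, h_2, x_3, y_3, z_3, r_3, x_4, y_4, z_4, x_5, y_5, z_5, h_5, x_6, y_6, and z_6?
x_1 = 1.25, y_1 = 6, z_1 = 2, r_1 = 0.5, x_2 = 4.75, y_2 = 2.75, r_2 = 1.25, h_2 = 3.5, x_3 = 4.5, y_3 = 6, z_3 = 5.75, r_3 = 0.75, x_4 = 2.5, y_4 = 5.5, z_4 = 5.75, x_5 = 5.75, y_5 = 4.75, z_5 = 4, h_5 = 2.5, x_6 = 6, y_6 = 4.75, z_6 = 3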